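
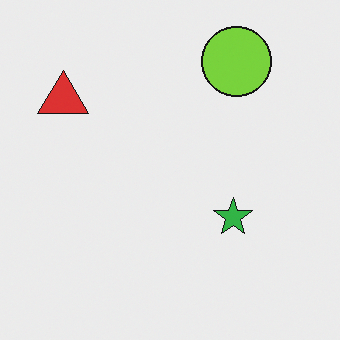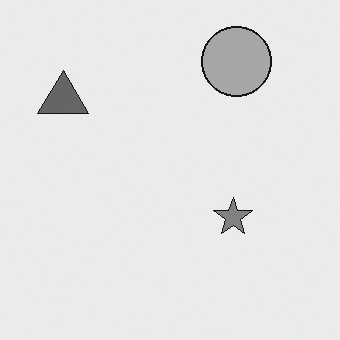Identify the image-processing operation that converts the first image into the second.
Converted to grayscale.

All color is removed — every shape is now a shade of grey.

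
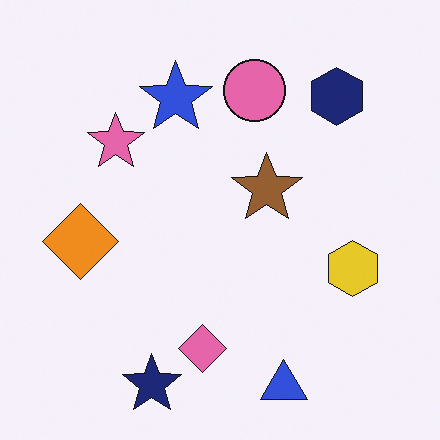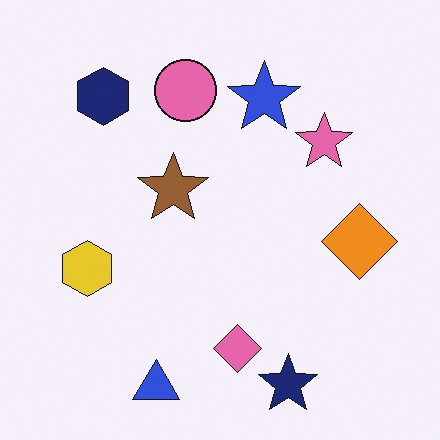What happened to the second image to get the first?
The image was flipped horizontally (left ↔ right).

The orange diamond is in the right of the second image and the left of the first — shapes on opposite sides of the vertical midline have swapped in a mirror flip.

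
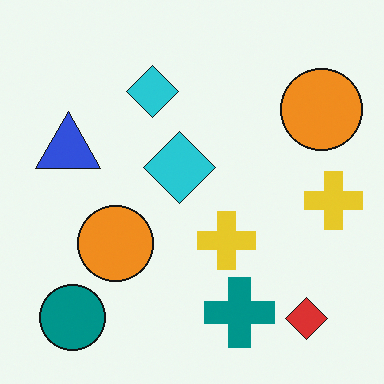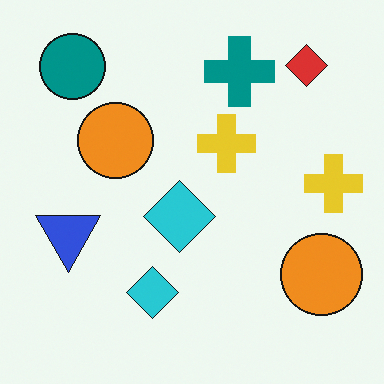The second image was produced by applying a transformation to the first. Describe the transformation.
It was flipped vertically (top ↔ bottom).

The red diamond is in the bottom-right of the first image and the top-right of the second — shapes on opposite sides of the horizontal midline have swapped in a mirror flip.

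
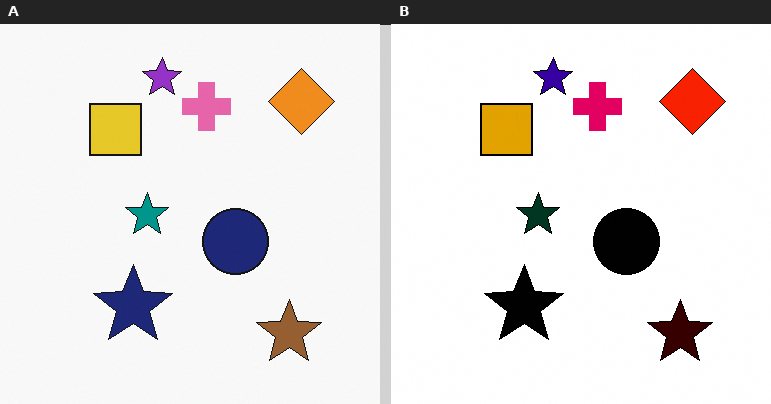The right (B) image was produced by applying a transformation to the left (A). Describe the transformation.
It was boosted in contrast.

Tones are pushed away from mid-grey across the whole image — a global contrast change.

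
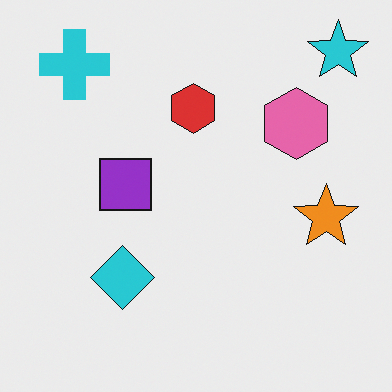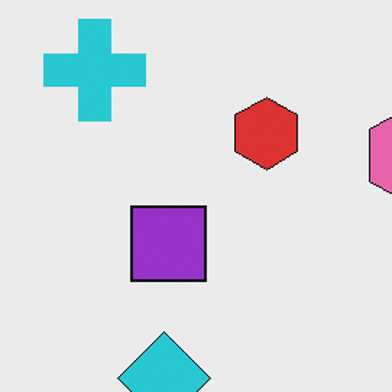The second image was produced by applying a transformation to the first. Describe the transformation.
The image was cropped to a modestly smaller region and rescaled.

The visible shapes are larger and the field of view is narrower; shapes near the original edges may be partly or wholly outside the frame — a crop-and-rescale.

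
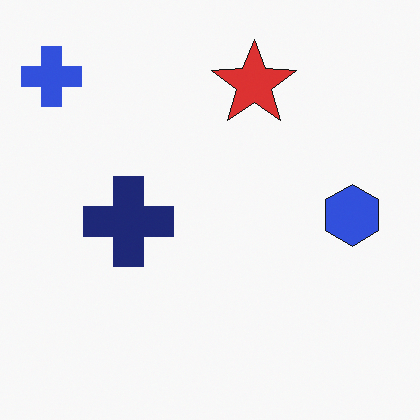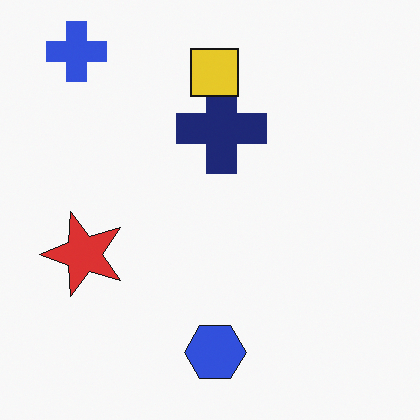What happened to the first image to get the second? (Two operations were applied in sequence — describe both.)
The transformation is: transposed (reflected across the top-left ↔ bottom-right diagonal), then overlaid with an additional yellow square.

Shapes have swapped their row and column positions — what was in the top-right is now in the bottom-left — a diagonal reflection. A yellow square appears in the second image that is absent from the first.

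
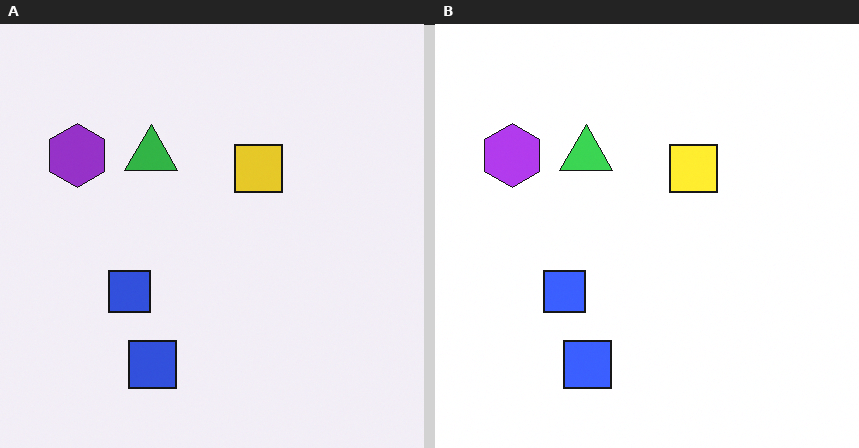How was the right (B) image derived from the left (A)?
Slightly brightened.

Every pixel — background and shapes alike — is uniformly brightened.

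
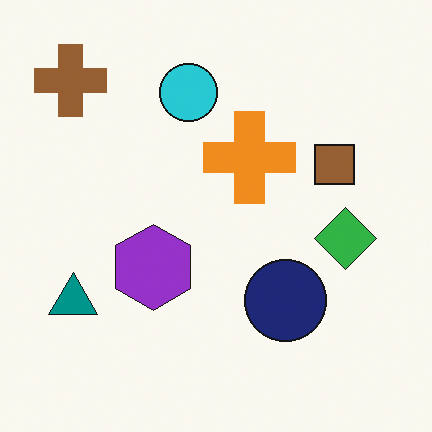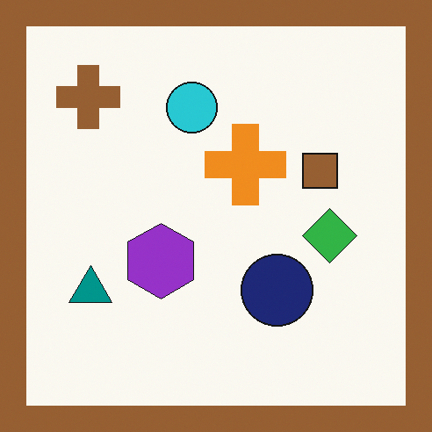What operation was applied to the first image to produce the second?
The image was framed with a brown border.

A solid brown frame runs around the edge of the second image, with the content slightly shrunk inside it.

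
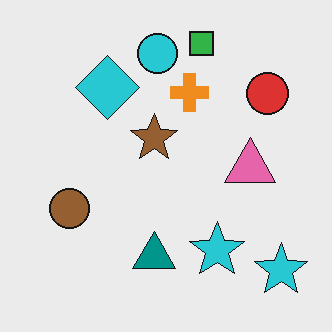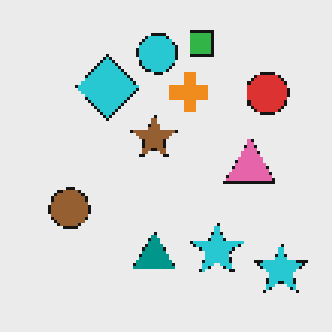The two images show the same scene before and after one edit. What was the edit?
The transformation is: lightly pixelated (a mild mosaic effect).

Shapes are reduced to large square blocks; fine edges and outlines are lost — a downscale-then-upscale (mosaic) effect.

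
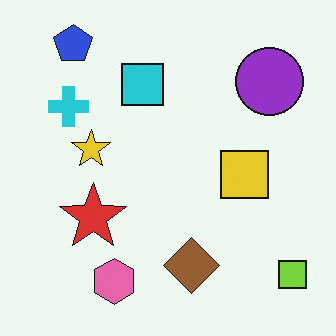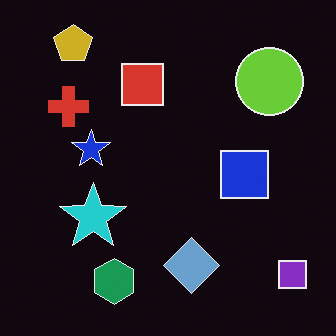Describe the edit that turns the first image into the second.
The second image is the first color-inverted (negative).

The light background has become dark and every shape's color is its complement — a photographic negative.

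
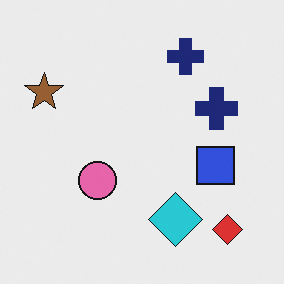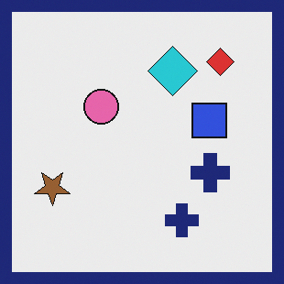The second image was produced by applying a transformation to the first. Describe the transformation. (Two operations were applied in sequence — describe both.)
This is the original image flipped vertically (top ↔ bottom), then framed with a navy border.

The red diamond is in the bottom-right of the first image and the top-right of the second — shapes on opposite sides of the horizontal midline have swapped in a mirror flip. A solid navy frame runs around the edge of the second image, with the content slightly shrunk inside it.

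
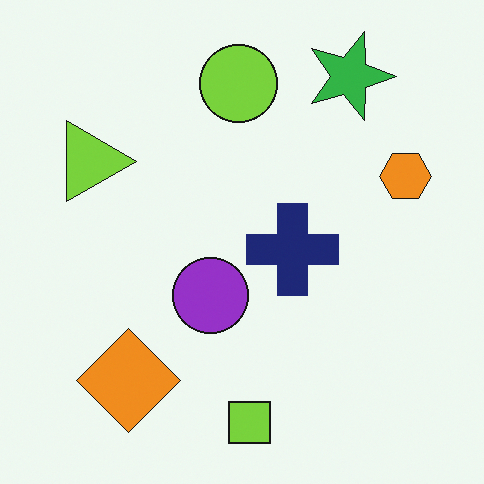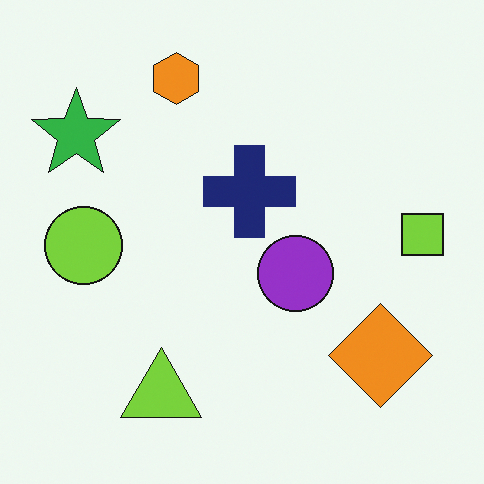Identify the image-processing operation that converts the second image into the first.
This is the original image rotated 90° clockwise.

The green star sits in the top-left of the second image and the top-right of the first — consistent with a whole-image 90° clockwise rotation.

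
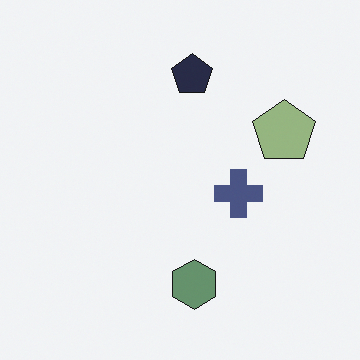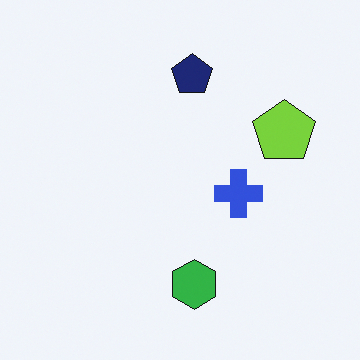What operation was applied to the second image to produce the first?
Heavily desaturated.

All colors are more muted and greyish — a global saturation change.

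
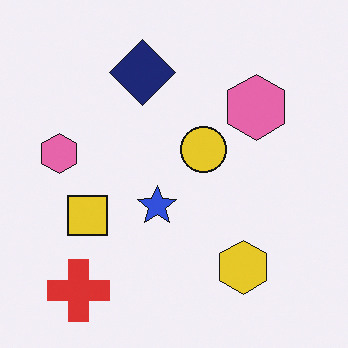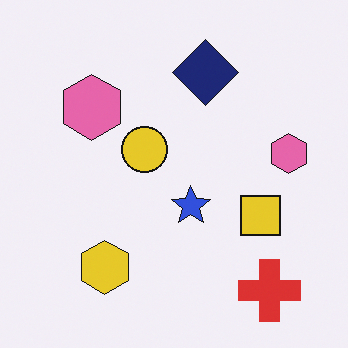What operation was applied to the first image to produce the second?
The second image is the first flipped horizontally (left ↔ right).

The red cross is in the bottom-left of the first image and the bottom-right of the second — shapes on opposite sides of the vertical midline have swapped in a mirror flip.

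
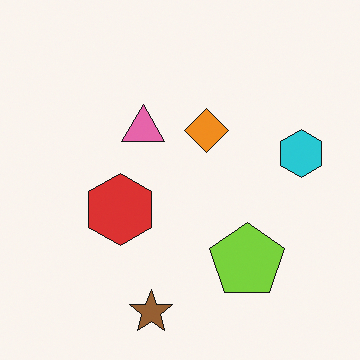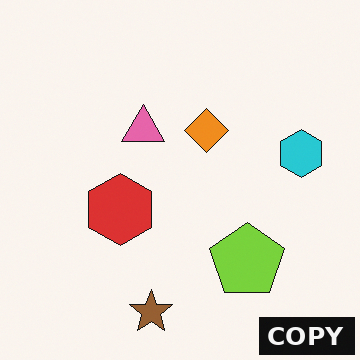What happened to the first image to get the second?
This is the original image watermarked with the text "COPY" in the lower-right corner.

A dark label reading "COPY" appears in the lower-right corner.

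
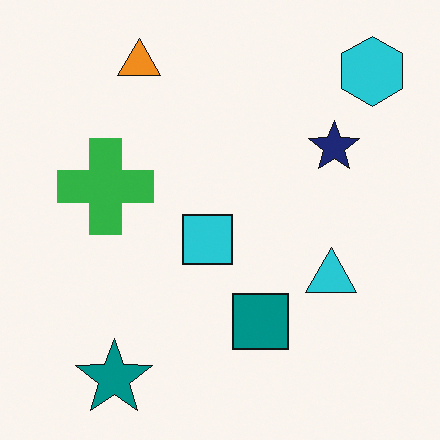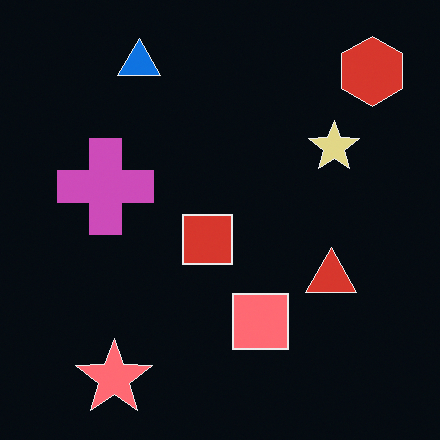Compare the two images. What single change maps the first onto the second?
This is the original image color-inverted (negative).

The light background has become dark and every shape's color is its complement — a photographic negative.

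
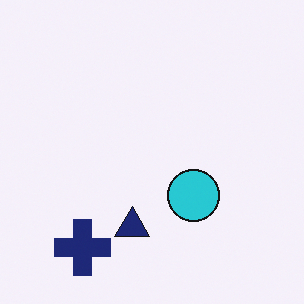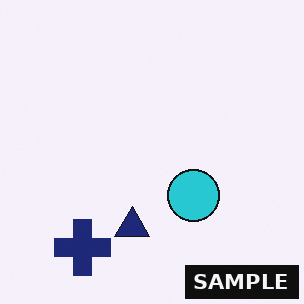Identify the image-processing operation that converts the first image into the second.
The transformation is: watermarked with the text "SAMPLE" in the lower-right corner.

A dark label reading "SAMPLE" appears in the lower-right corner.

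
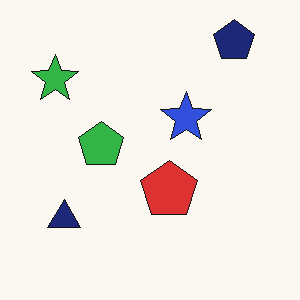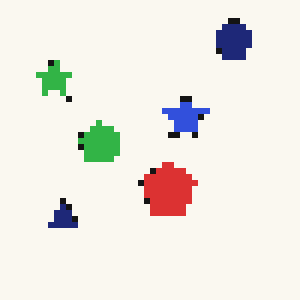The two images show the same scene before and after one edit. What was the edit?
This is the original image pixelated into visible square blocks.

Shapes are reduced to large square blocks; fine edges and outlines are lost — a downscale-then-upscale (mosaic) effect.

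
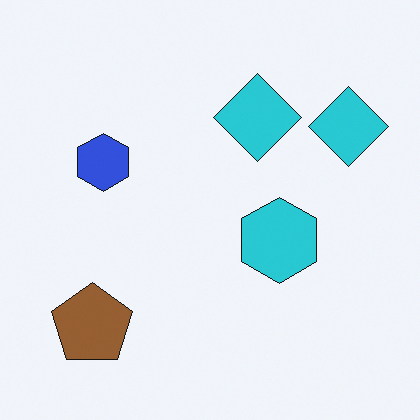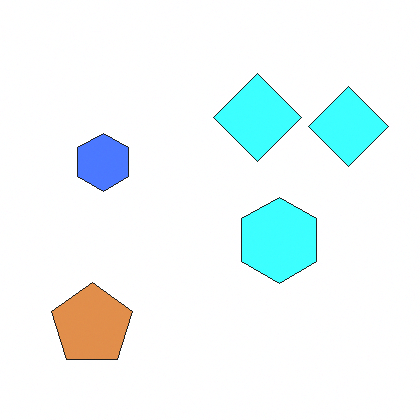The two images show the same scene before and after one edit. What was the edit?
The second image is the first brightened a lot.

Every pixel — background and shapes alike — is uniformly brightened.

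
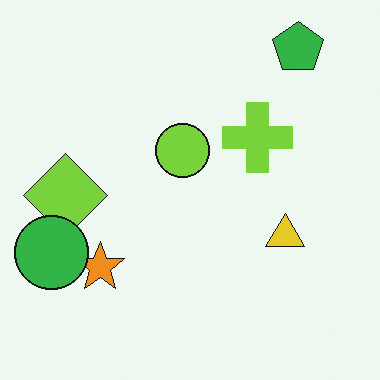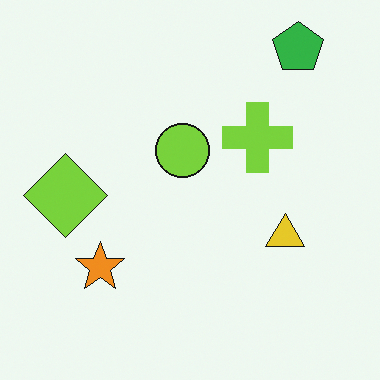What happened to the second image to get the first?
This is the original image overlaid with an additional green circle.

A green circle appears in the first image that is absent from the second.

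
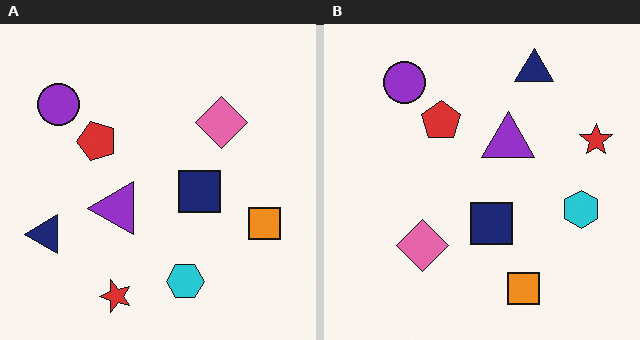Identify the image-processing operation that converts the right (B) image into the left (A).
It was transposed (reflected across the top-left ↔ bottom-right diagonal).

Shapes have swapped their row and column positions — what was in the top-right is now in the bottom-left — a diagonal reflection.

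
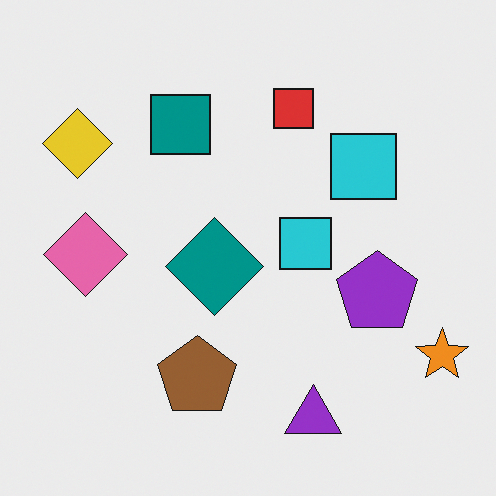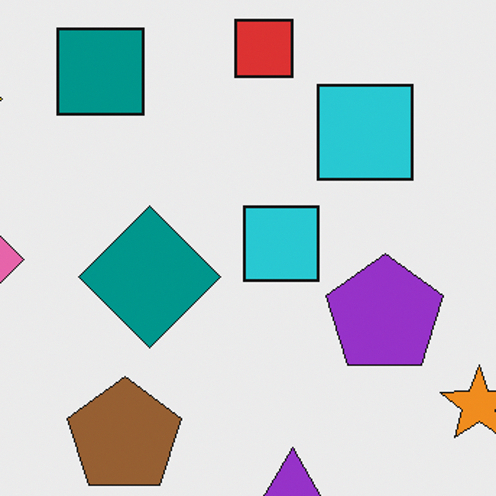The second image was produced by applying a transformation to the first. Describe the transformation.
The second image is the first cropped slightly and scaled back up.

The visible shapes are larger and the field of view is narrower; shapes near the original edges may be partly or wholly outside the frame — a crop-and-rescale.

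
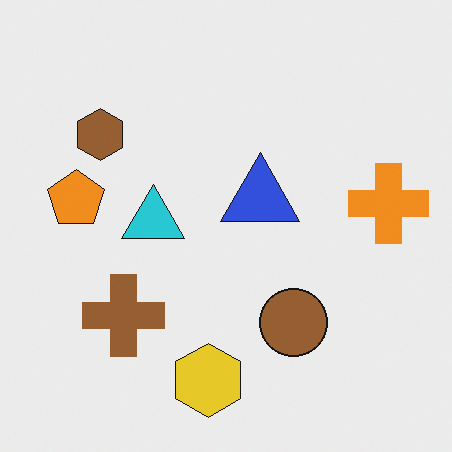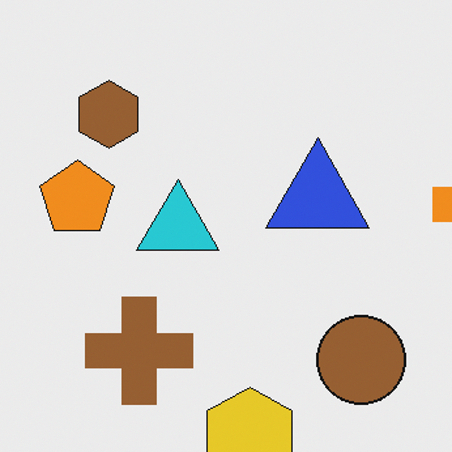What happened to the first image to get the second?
It was cropped slightly and scaled back up.

The visible shapes are larger and the field of view is narrower; shapes near the original edges may be partly or wholly outside the frame — a crop-and-rescale.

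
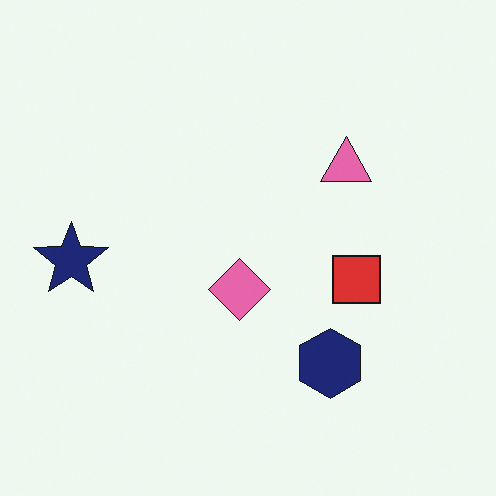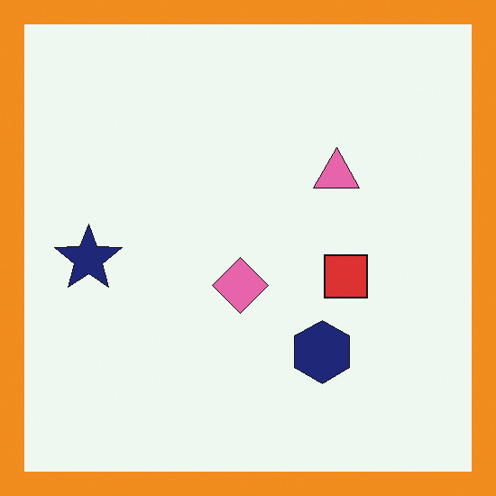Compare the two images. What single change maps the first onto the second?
It was framed with a orange border.

A solid orange frame runs around the edge of the second image, with the content slightly shrunk inside it.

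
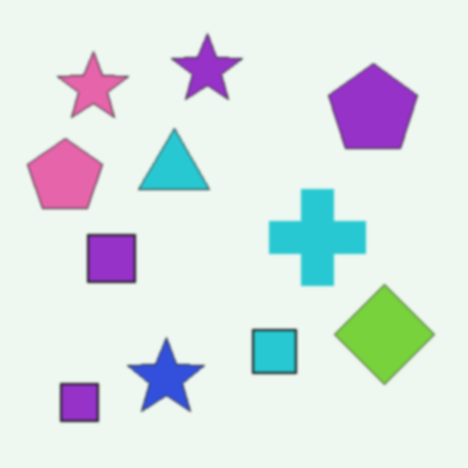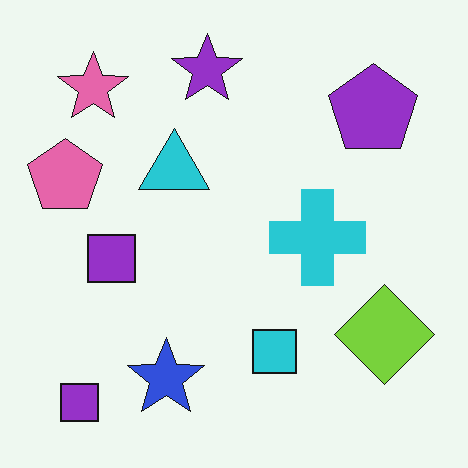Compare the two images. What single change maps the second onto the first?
The transformation is: given a subtle gaussian blur.

Shape edges and outlines are uniformly softened across the whole image.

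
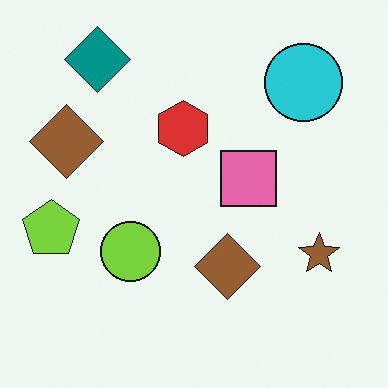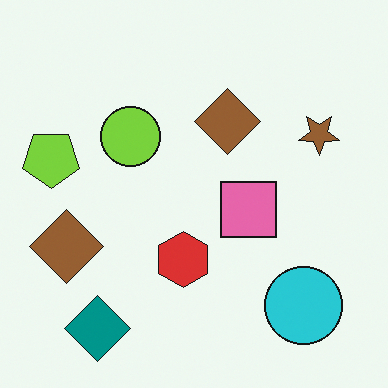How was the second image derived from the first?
The image was flipped vertically (top ↔ bottom).

The teal diamond is in the top-left of the first image and the bottom-left of the second — shapes on opposite sides of the horizontal midline have swapped in a mirror flip.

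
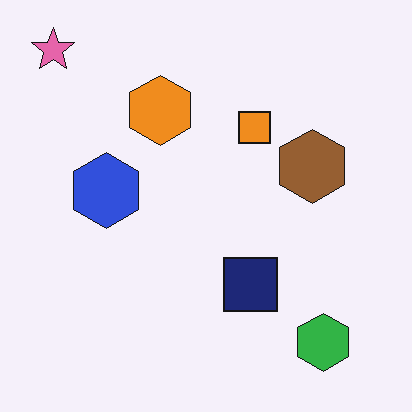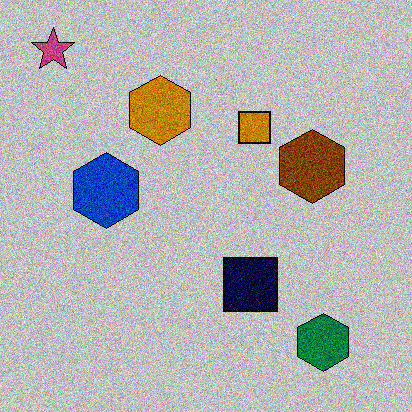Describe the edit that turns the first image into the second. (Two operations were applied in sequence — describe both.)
This is the original image heavily posterized to just a handful of flat colors, then degraded with moderate additive noise.

Each flat color has snapped to a coarser quantized level — most visibly, the near-white background has dropped to a flat grey. Random speckle covers the whole image, including the flat background.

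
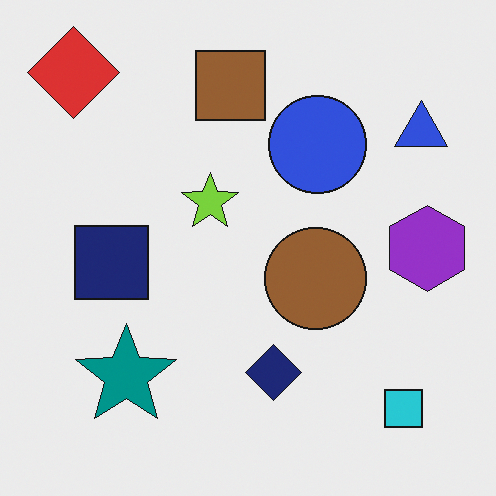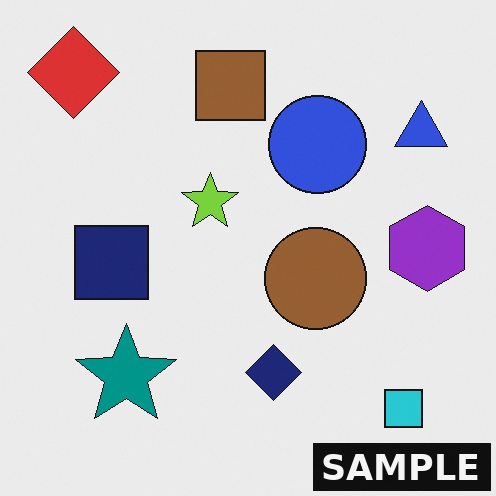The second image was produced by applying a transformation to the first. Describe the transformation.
Watermarked with the text "SAMPLE" in the lower-right corner.

A dark label reading "SAMPLE" appears in the lower-right corner.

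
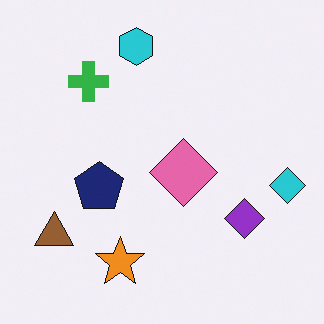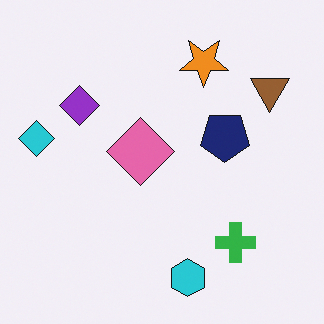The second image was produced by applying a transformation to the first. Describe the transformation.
The second image is the first rotated 180°.

The brown triangle sits in the bottom-left of the first image and the top-right of the second — consistent with a whole-image 180° rotation.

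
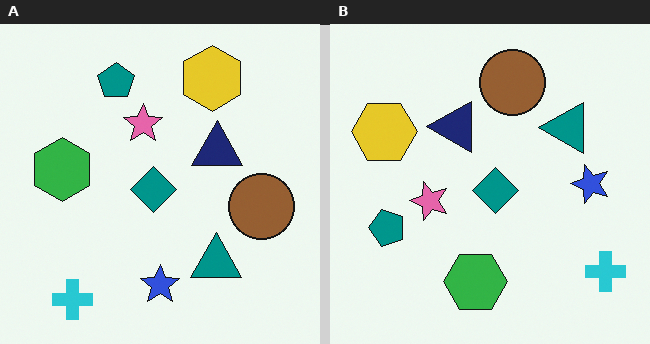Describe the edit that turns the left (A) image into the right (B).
The transformation is: rotated 90° counter-clockwise.

The cyan cross sits in the bottom-left of the left (A) image and the bottom-right of the right (B) — consistent with a whole-image 90° counter-clockwise rotation.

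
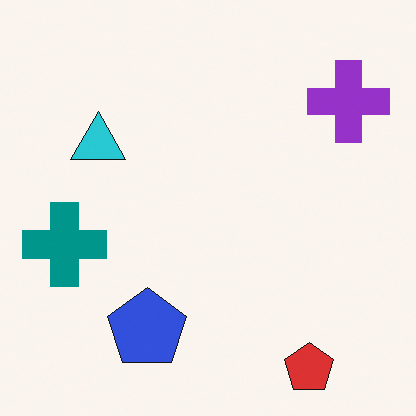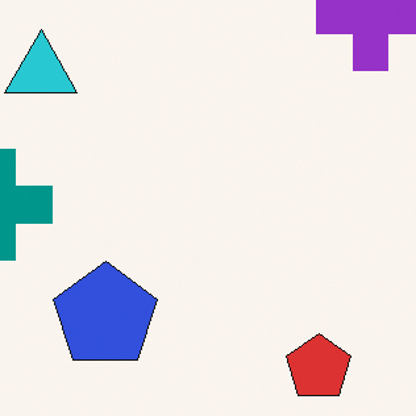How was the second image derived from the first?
The transformation is: cropped to a modestly smaller region and rescaled.

The visible shapes are larger and the field of view is narrower; shapes near the original edges may be partly or wholly outside the frame — a crop-and-rescale.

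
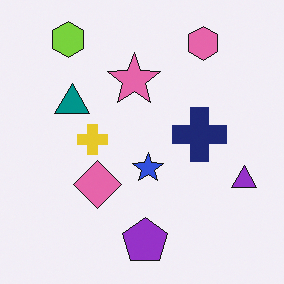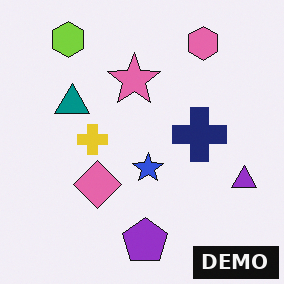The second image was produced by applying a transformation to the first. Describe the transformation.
This is the original image watermarked with the text "DEMO" in the lower-right corner.

A dark label reading "DEMO" appears in the lower-right corner.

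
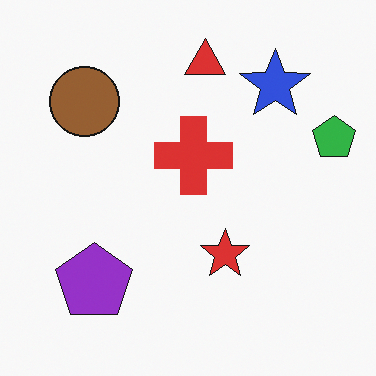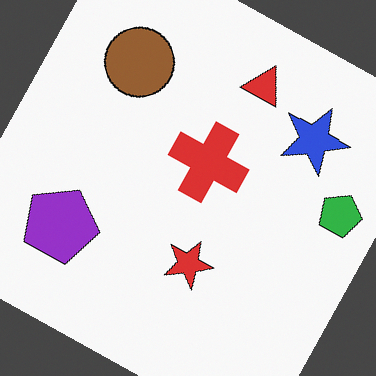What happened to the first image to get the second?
The transformation is: rotated clockwise by a clearly visible amount.

Every shape is tilted by the same angle and the image corners show triangular fill wedges — a whole-image rotation by a non-right angle.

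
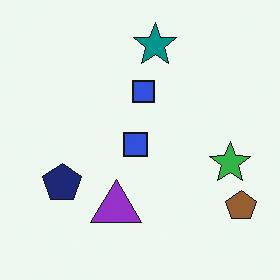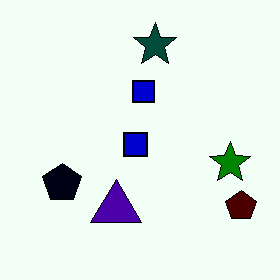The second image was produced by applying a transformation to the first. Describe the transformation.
The image was given much higher contrast.

Tones are pushed away from mid-grey across the whole image — a global contrast change.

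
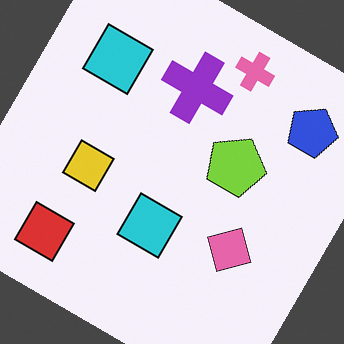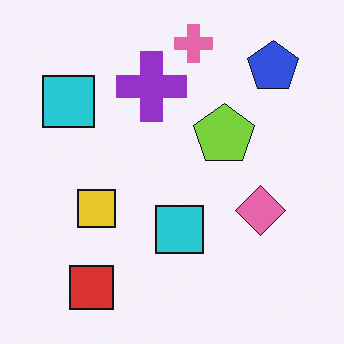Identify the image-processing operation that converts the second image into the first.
The first image is the second rotated clockwise by a large amount — several tens of degrees.

Every shape is tilted by the same angle and the image corners show triangular fill wedges — a whole-image rotation by a non-right angle.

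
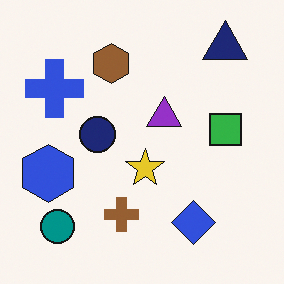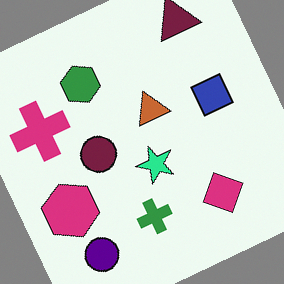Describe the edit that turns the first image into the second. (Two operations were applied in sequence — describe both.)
It was rotated counter-clockwise by a clearly visible amount, then hue-shifted by a moderate amount.

Every shape is tilted by the same angle and the image corners show triangular fill wedges — a whole-image rotation by a non-right angle. Every shape's color has rotated by the same amount around the hue wheel — a uniform hue shift.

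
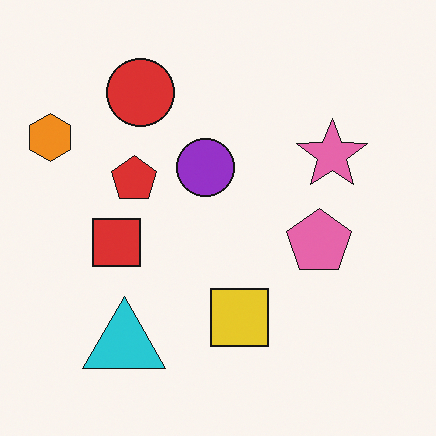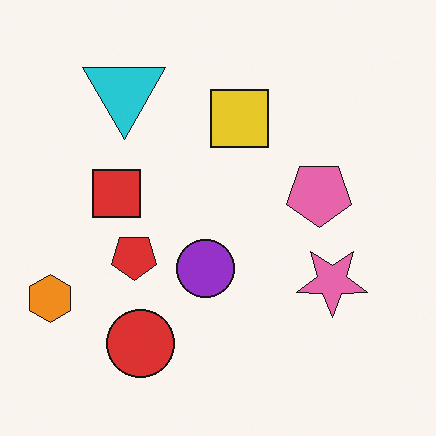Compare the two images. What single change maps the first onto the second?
Flipped vertically (top ↔ bottom).

The cyan triangle is in the bottom-left of the first image and the top-left of the second — shapes on opposite sides of the horizontal midline have swapped in a mirror flip.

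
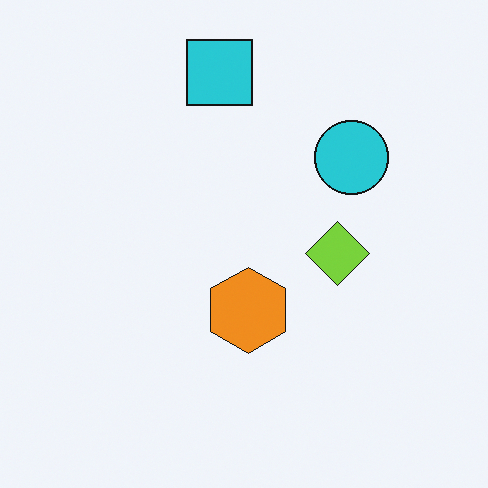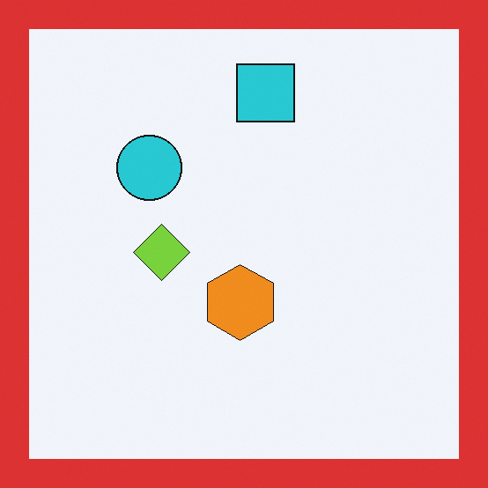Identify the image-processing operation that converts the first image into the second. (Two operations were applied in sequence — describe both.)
The second image is the first flipped horizontally (left ↔ right), then framed with a red border.

The cyan circle is in the top-right of the first image and the top-left of the second — shapes on opposite sides of the vertical midline have swapped in a mirror flip. A solid red frame runs around the edge of the second image, with the content slightly shrunk inside it.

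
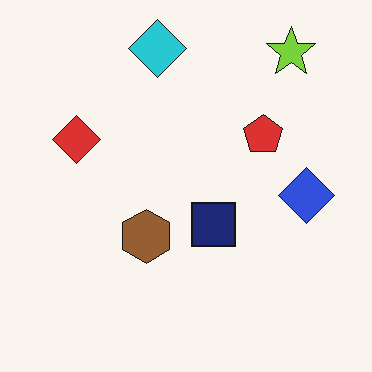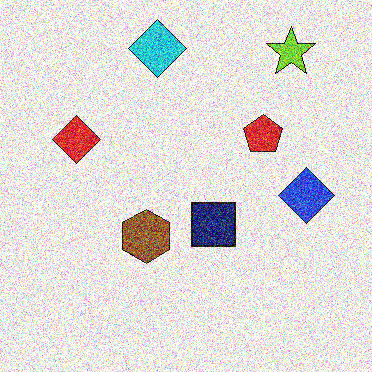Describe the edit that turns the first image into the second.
The transformation is: degraded with strong gaussian noise.

Random speckle covers the whole image, including the flat background.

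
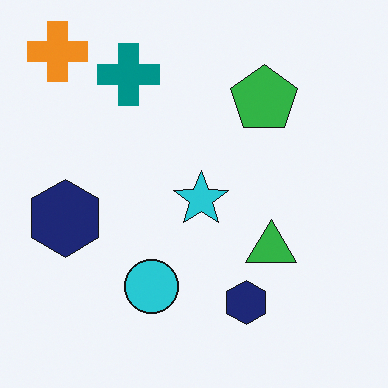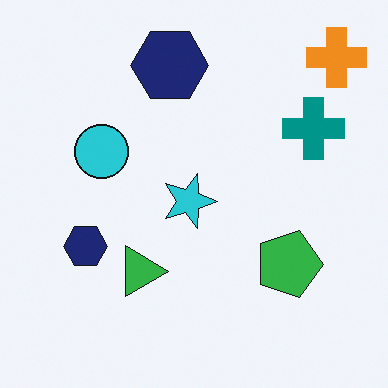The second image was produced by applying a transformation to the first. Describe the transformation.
It was rotated 90° clockwise.

The orange cross sits in the top-left of the first image and the top-right of the second — consistent with a whole-image 90° clockwise rotation.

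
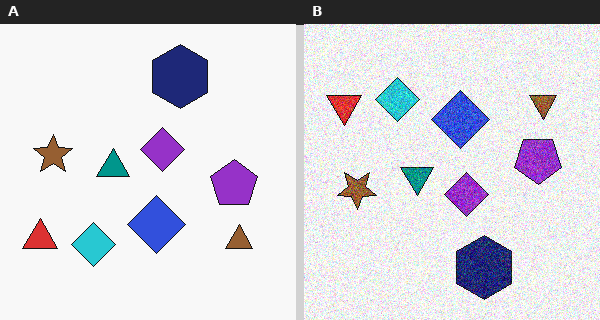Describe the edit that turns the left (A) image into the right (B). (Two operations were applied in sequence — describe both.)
This is the original image flipped vertically (top ↔ bottom), then degraded with heavy additive noise.

The navy hexagon is in the top of the left (A) image and the bottom of the right (B) — shapes on opposite sides of the horizontal midline have swapped in a mirror flip. Random speckle covers the whole image, including the flat background.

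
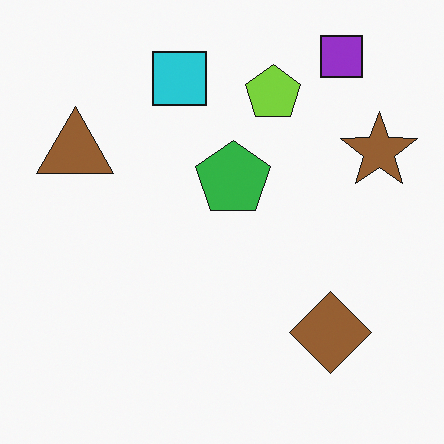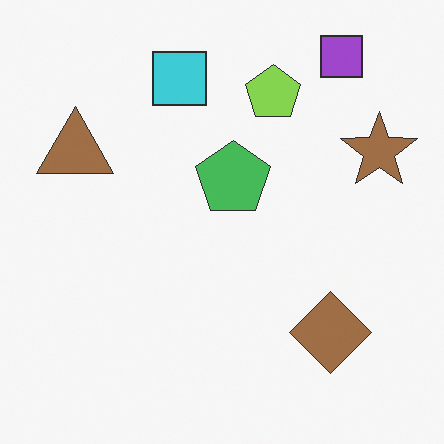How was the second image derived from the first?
Given slightly reduced contrast.

Tones are pushed toward mid-grey across the whole image — a global contrast change.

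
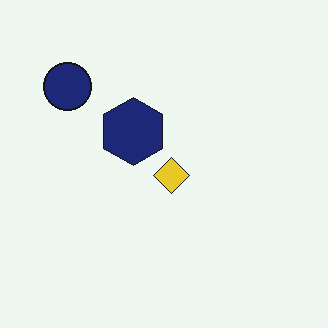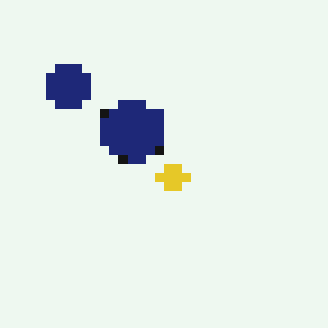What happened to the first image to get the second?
The image was heavily pixelated into large blocks.

Shapes are reduced to large square blocks; fine edges and outlines are lost — a downscale-then-upscale (mosaic) effect.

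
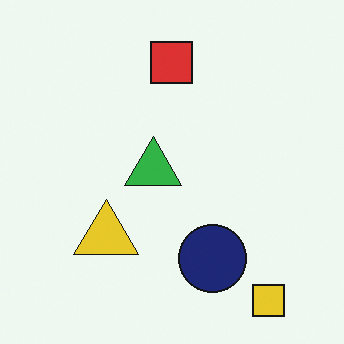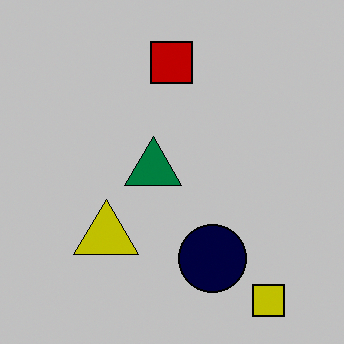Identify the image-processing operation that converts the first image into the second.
The transformation is: aggressively posterized.

Each flat color has snapped to a coarser quantized level — most visibly, the near-white background has dropped to a flat grey.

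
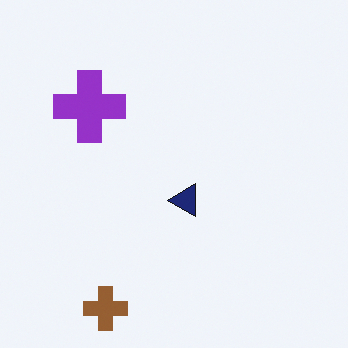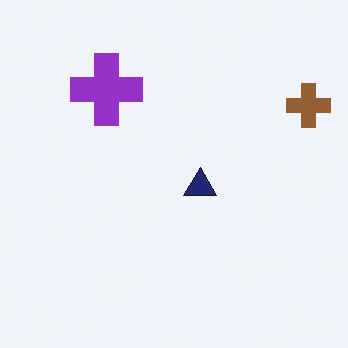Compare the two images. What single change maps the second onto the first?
The image was transposed (reflected across the top-left ↔ bottom-right diagonal).

Shapes have swapped their row and column positions — what was in the top-right is now in the bottom-left — a diagonal reflection.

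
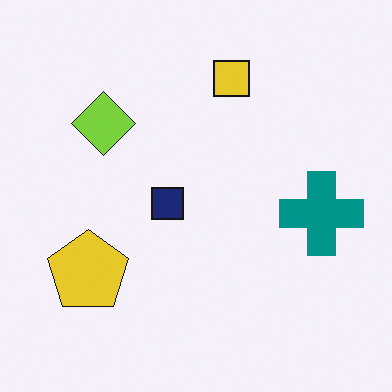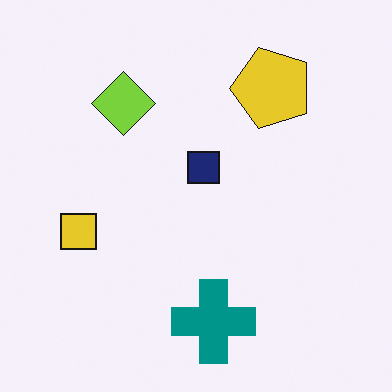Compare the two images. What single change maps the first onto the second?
Transposed (reflected across the top-left ↔ bottom-right diagonal).

Shapes have swapped their row and column positions — what was in the top-right is now in the bottom-left — a diagonal reflection.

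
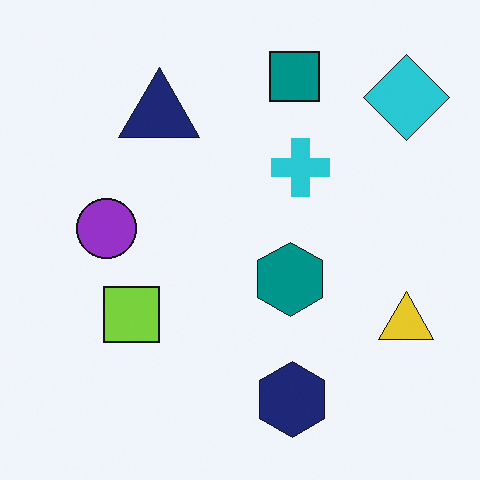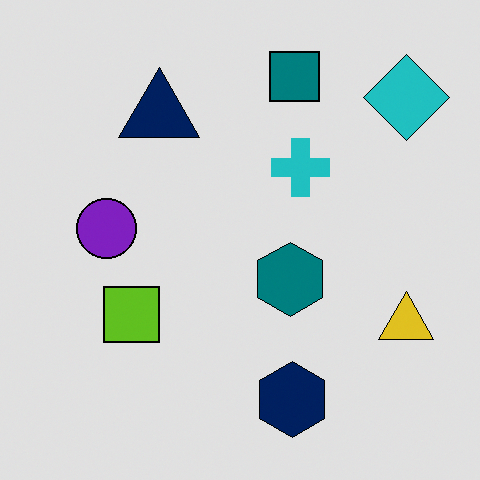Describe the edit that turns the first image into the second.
The transformation is: moderately posterized.

Each flat color has snapped to a coarser quantized level — most visibly, the near-white background has dropped to a flat grey.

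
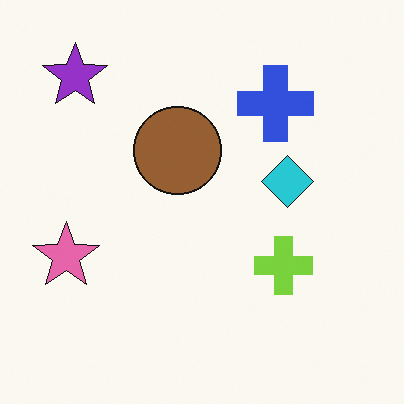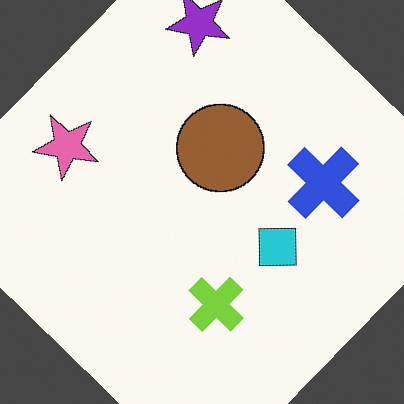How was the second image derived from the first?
The image was rotated clockwise by a large amount — several tens of degrees.

Every shape is tilted by the same angle and the image corners show triangular fill wedges — a whole-image rotation by a non-right angle.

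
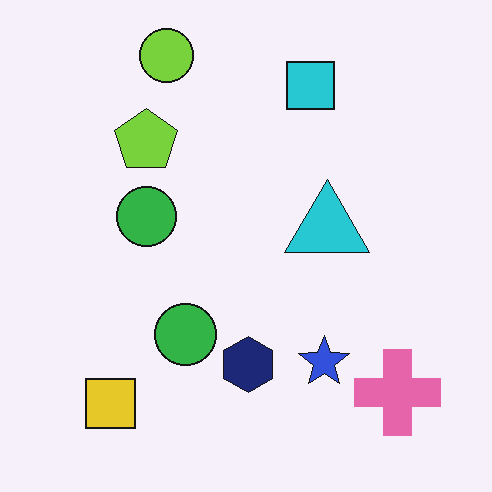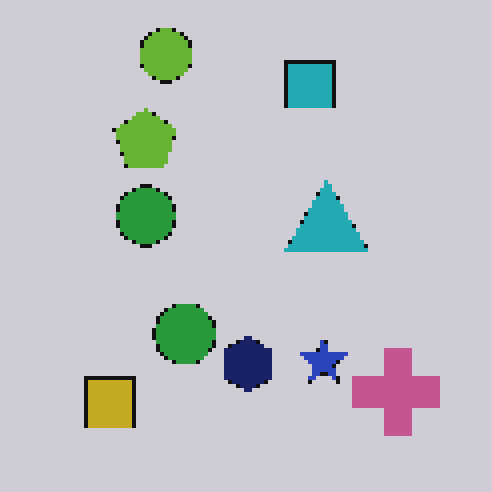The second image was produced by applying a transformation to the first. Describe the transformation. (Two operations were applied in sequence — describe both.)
This is the original image mildly pixelated, then darkened a little.

Shapes are reduced to large square blocks; fine edges and outlines are lost — a downscale-then-upscale (mosaic) effect. Every pixel — background and shapes alike — is uniformly darkened.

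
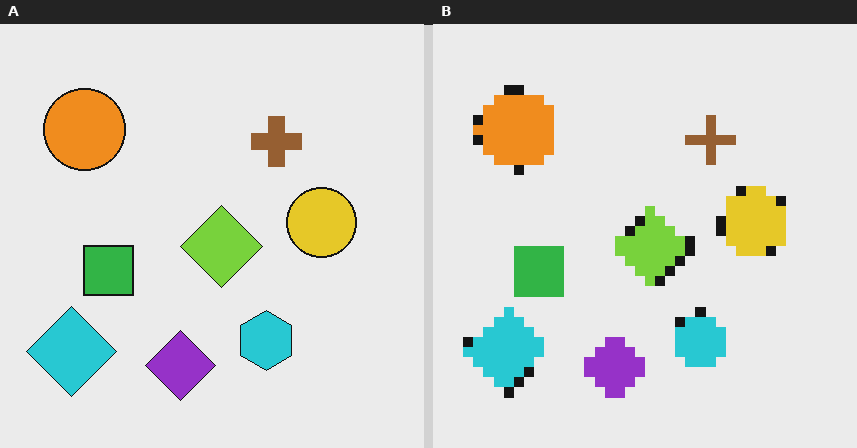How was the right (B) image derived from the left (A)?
The transformation is: heavily pixelated into large blocks.

Shapes are reduced to large square blocks; fine edges and outlines are lost — a downscale-then-upscale (mosaic) effect.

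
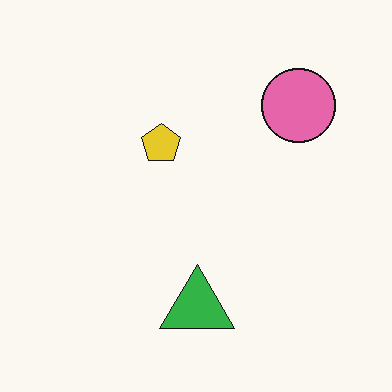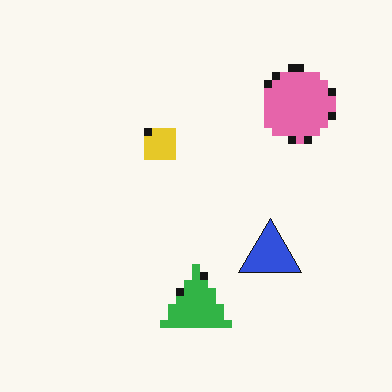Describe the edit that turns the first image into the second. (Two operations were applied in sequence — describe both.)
Pixelated into visible square blocks, then overlaid with an additional blue triangle.

Shapes are reduced to large square blocks; fine edges and outlines are lost — a downscale-then-upscale (mosaic) effect. A blue triangle appears in the second image that is absent from the first.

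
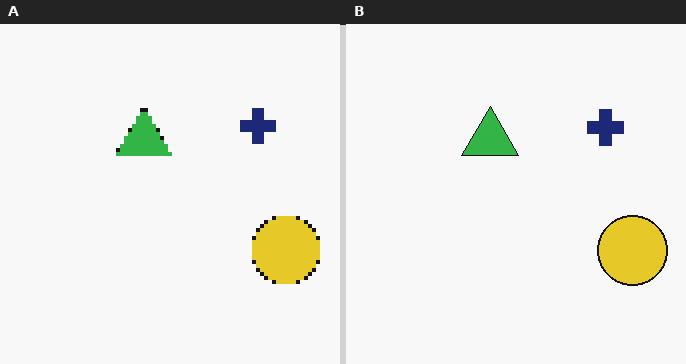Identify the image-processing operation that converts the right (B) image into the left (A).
The left (A) image is the right (B) mildly pixelated.

Shapes are reduced to large square blocks; fine edges and outlines are lost — a downscale-then-upscale (mosaic) effect.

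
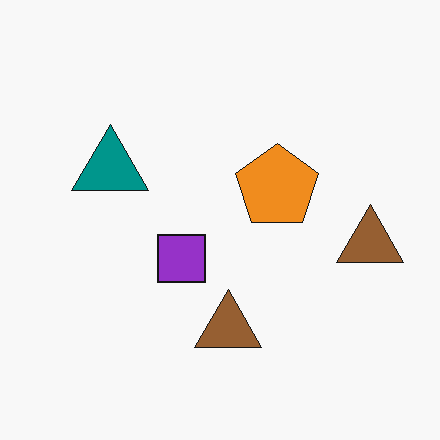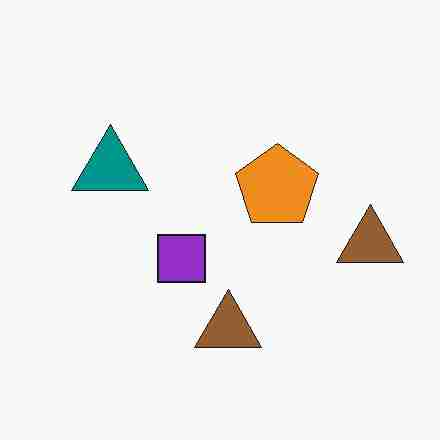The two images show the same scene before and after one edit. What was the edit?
Heavily JPEG-compressed with obvious blocking artifacts.

Blocky 8×8 compression artifacts appear around shape edges and the flat background shows ringing — characteristic JPEG degradation.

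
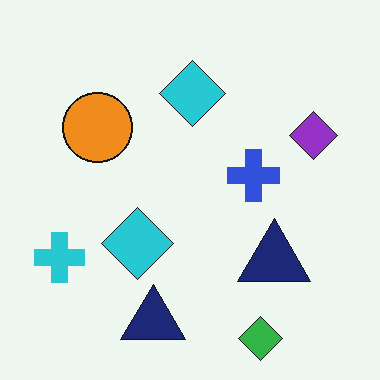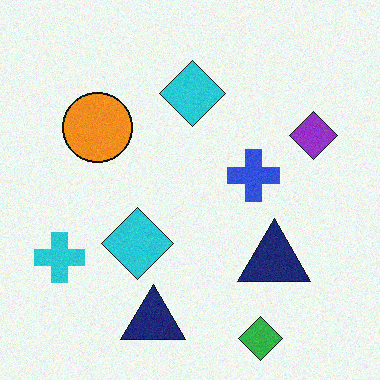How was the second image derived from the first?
This is the original image degraded with a light layer of grain.

Random speckle covers the whole image, including the flat background.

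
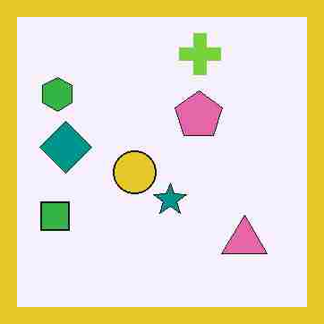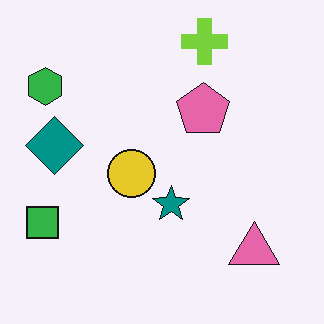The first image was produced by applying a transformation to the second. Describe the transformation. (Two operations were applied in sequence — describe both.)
Degraded with heavy JPEG compression, then framed with a yellow border.

Blocky 8×8 compression artifacts appear around shape edges and the flat background shows ringing — characteristic JPEG degradation. A solid yellow frame runs around the edge of the first image, with the content slightly shrunk inside it.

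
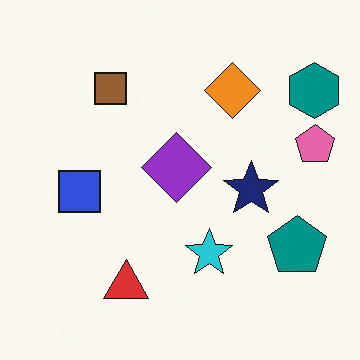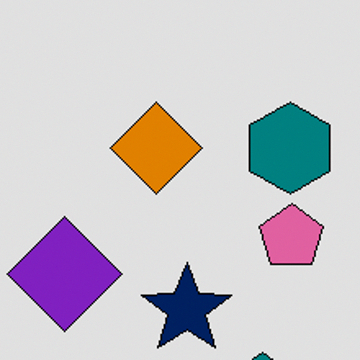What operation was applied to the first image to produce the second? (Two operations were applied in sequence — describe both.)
This is the original image posterized to a reduced palette, then cropped to a noticeably smaller region and rescaled.

Each flat color has snapped to a coarser quantized level — most visibly, the near-white background has dropped to a flat grey. The visible shapes are larger and the field of view is narrower; shapes near the original edges may be partly or wholly outside the frame — a crop-and-rescale.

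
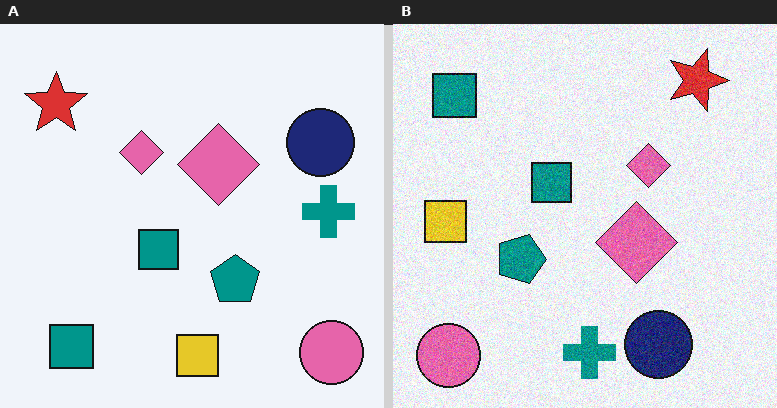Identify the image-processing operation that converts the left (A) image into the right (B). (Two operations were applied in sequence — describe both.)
Degraded with visible gaussian noise, then rotated 90° clockwise.

Random speckle covers the whole image, including the flat background. The pink circle sits in the bottom-right of the left (A) image and the bottom-left of the right (B) — consistent with a whole-image 90° clockwise rotation.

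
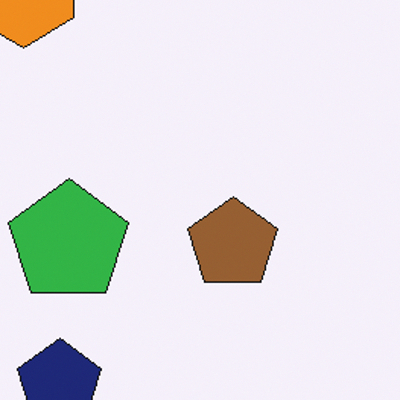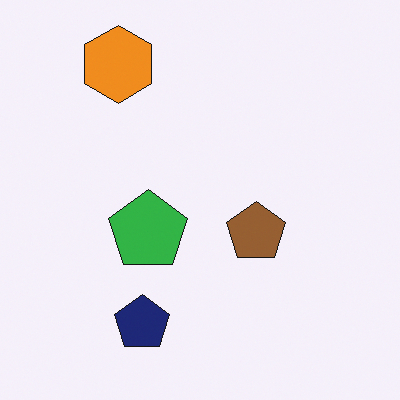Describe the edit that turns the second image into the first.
The image was cropped to a modestly smaller region and rescaled.

The visible shapes are larger and the field of view is narrower; shapes near the original edges may be partly or wholly outside the frame — a crop-and-rescale.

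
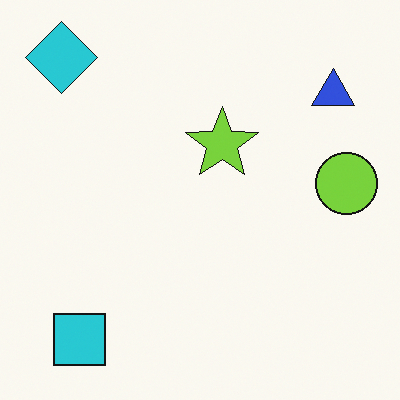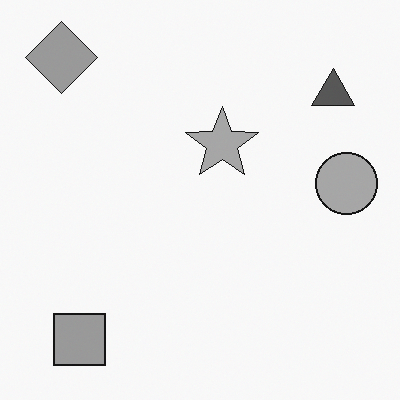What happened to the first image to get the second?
The image was converted to grayscale.

All color is removed — every shape is now a shade of grey.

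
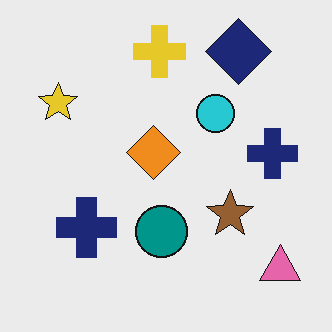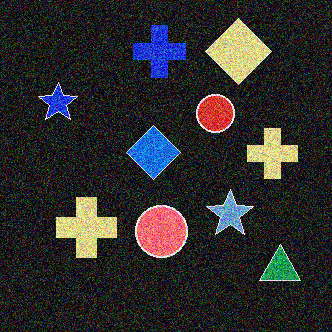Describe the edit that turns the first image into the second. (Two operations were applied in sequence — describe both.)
The second image is the first color-inverted (negative), then degraded with a thick layer of grain.

The light background has become dark and every shape's color is its complement — a photographic negative. Random speckle covers the whole image, including the flat background.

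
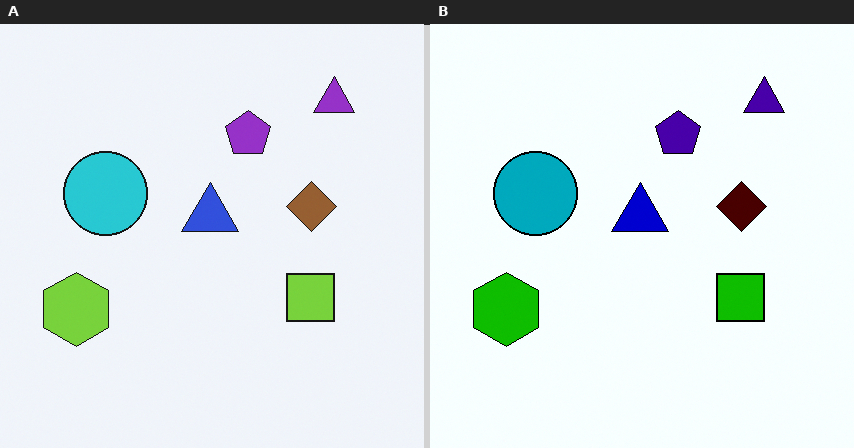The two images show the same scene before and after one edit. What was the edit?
The image was boosted in contrast.

Tones are pushed away from mid-grey across the whole image — a global contrast change.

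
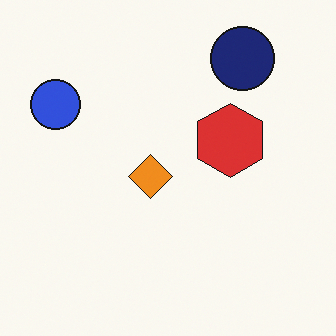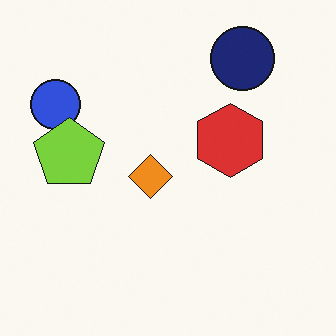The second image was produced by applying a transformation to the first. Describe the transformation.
It was overlaid with an additional lime pentagon.

A lime pentagon appears in the second image that is absent from the first.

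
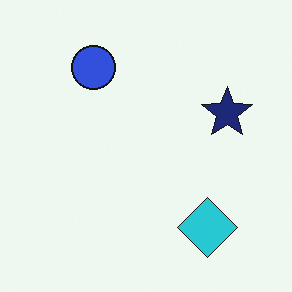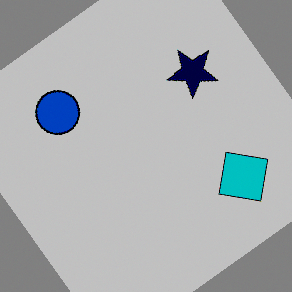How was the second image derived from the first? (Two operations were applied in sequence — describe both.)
Rotated counter-clockwise by a large amount — several tens of degrees, then heavily posterized to just a handful of flat colors.

Every shape is tilted by the same angle and the image corners show triangular fill wedges — a whole-image rotation by a non-right angle. Each flat color has snapped to a coarser quantized level — most visibly, the near-white background has dropped to a flat grey.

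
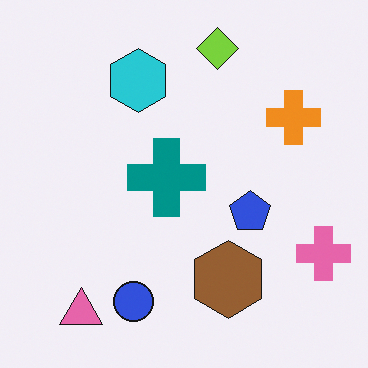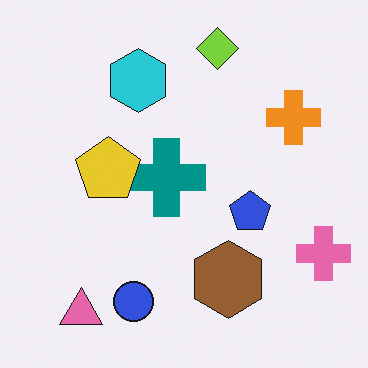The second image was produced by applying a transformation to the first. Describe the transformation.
It was overlaid with an additional yellow pentagon.

A yellow pentagon appears in the second image that is absent from the first.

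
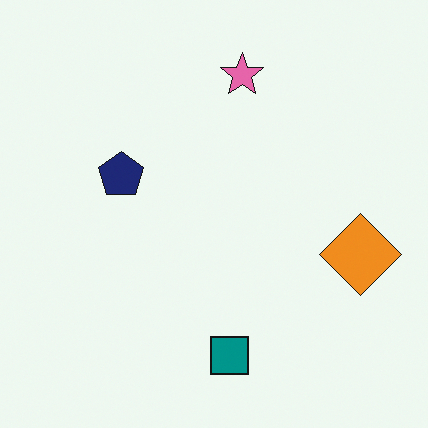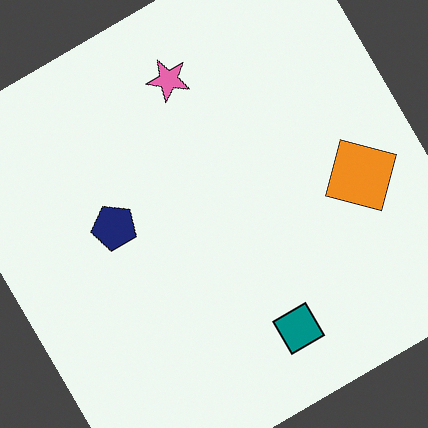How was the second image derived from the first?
The image was rotated counter-clockwise by a large amount — several tens of degrees.

Every shape is tilted by the same angle and the image corners show triangular fill wedges — a whole-image rotation by a non-right angle.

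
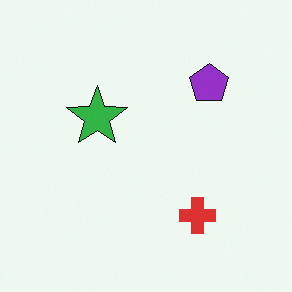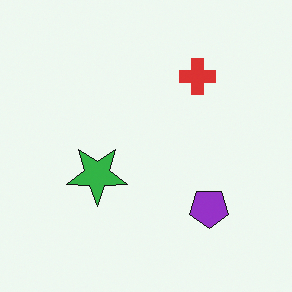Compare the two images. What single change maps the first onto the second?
The second image is the first flipped vertically (top ↔ bottom).

The red cross is in the bottom-right of the first image and the top-right of the second — shapes on opposite sides of the horizontal midline have swapped in a mirror flip.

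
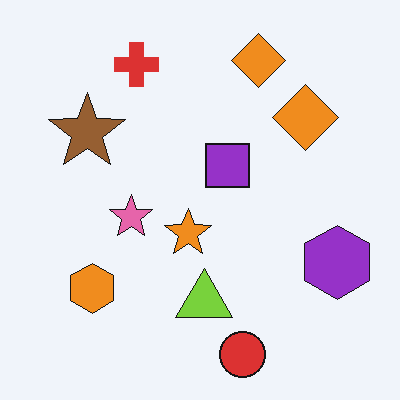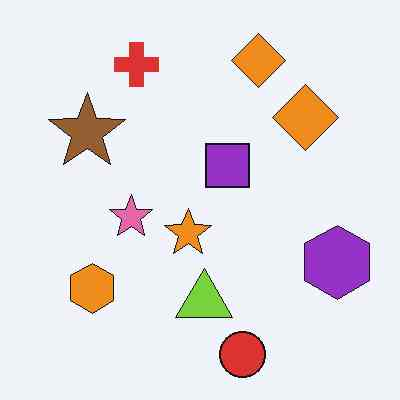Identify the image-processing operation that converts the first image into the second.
The image was JPEG-compressed with visible artifacts.

Blocky 8×8 compression artifacts appear around shape edges and the flat background shows ringing — characteristic JPEG degradation.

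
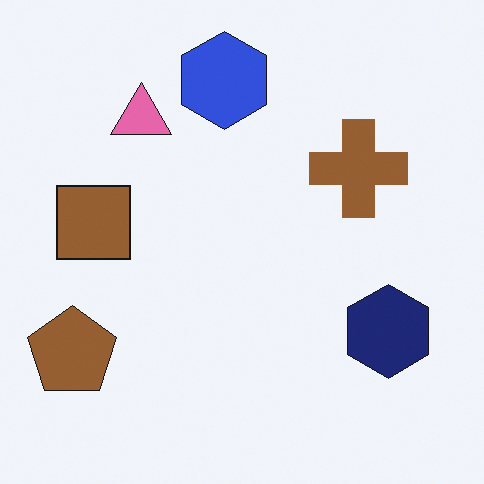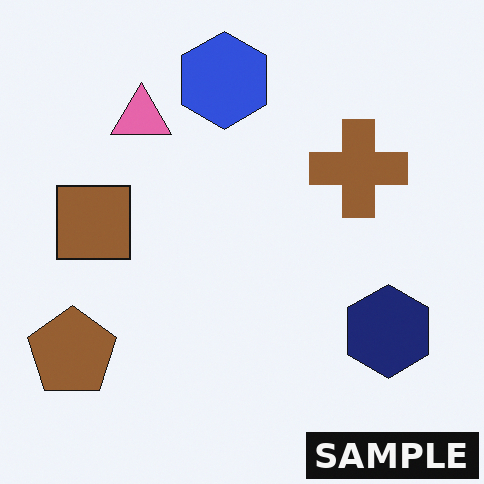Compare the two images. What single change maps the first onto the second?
Watermarked with the text "SAMPLE" in the lower-right corner.

A dark label reading "SAMPLE" appears in the lower-right corner.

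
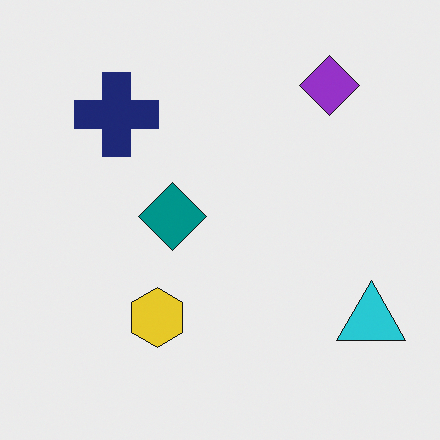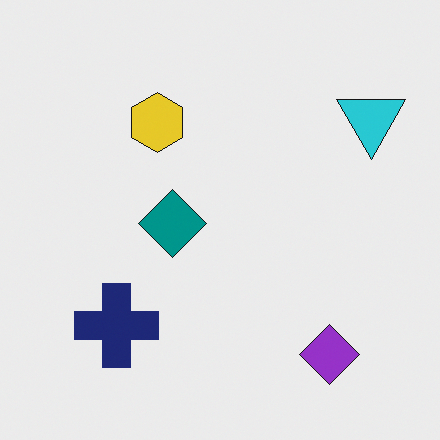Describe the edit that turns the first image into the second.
This is the original image flipped vertically (top ↔ bottom).

The purple diamond is in the top-right of the first image and the bottom-right of the second — shapes on opposite sides of the horizontal midline have swapped in a mirror flip.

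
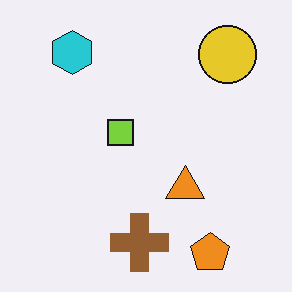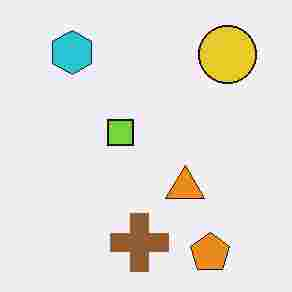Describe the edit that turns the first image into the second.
This is the original image heavily JPEG-compressed with obvious blocking artifacts.

Blocky 8×8 compression artifacts appear around shape edges and the flat background shows ringing — characteristic JPEG degradation.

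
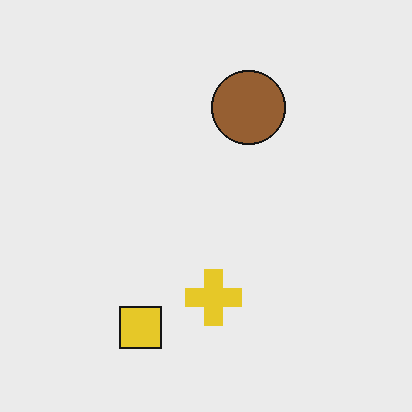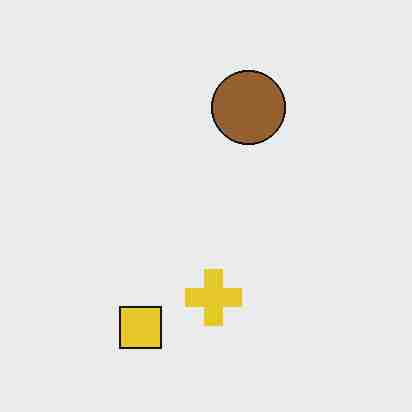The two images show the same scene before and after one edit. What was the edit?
The image was heavily JPEG-compressed with obvious blocking artifacts.

Blocky 8×8 compression artifacts appear around shape edges and the flat background shows ringing — characteristic JPEG degradation.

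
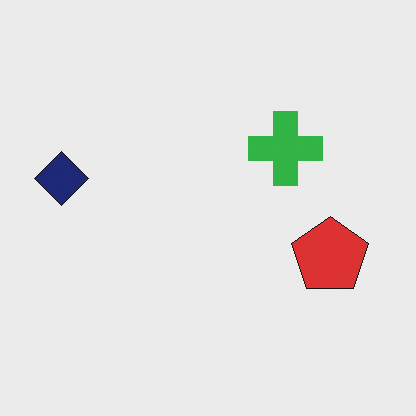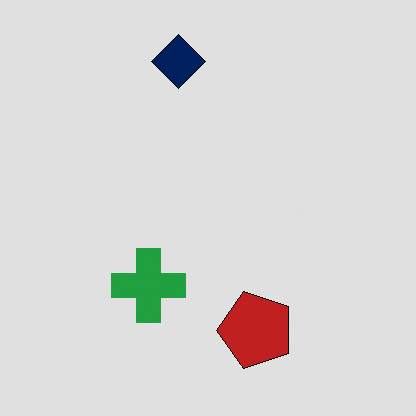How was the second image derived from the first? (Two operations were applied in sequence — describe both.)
The image was transposed (reflected across the top-left ↔ bottom-right diagonal), then moderately posterized.

Shapes have swapped their row and column positions — what was in the top-right is now in the bottom-left — a diagonal reflection. Each flat color has snapped to a coarser quantized level — most visibly, the near-white background has dropped to a flat grey.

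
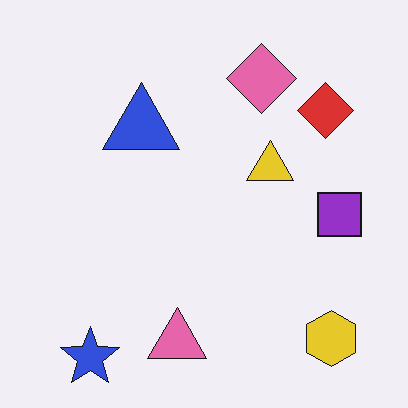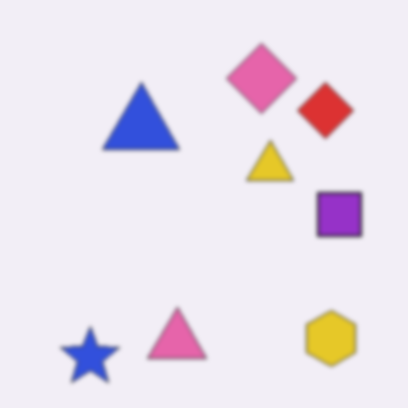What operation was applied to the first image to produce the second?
The second image is the first slightly softened.

Shape edges and outlines are uniformly softened across the whole image.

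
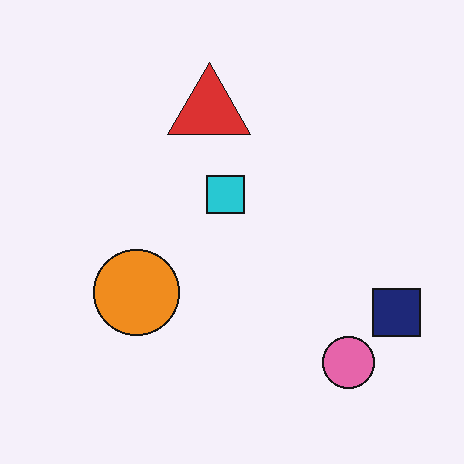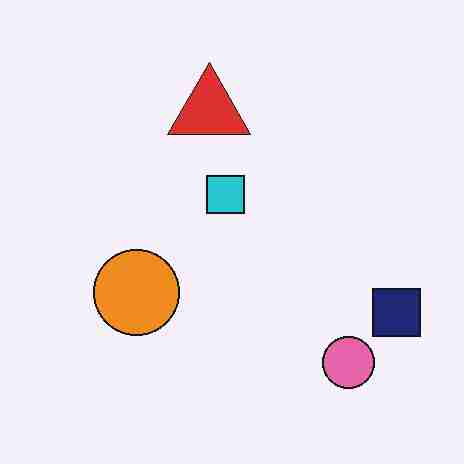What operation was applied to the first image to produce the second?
Degraded with heavy JPEG compression.

Blocky 8×8 compression artifacts appear around shape edges and the flat background shows ringing — characteristic JPEG degradation.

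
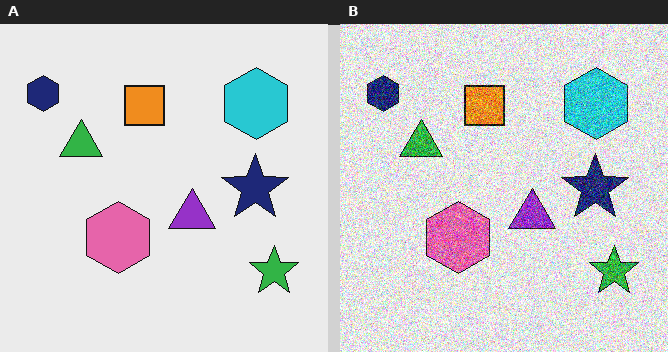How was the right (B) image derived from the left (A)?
It was degraded with strong gaussian noise.

Random speckle covers the whole image, including the flat background.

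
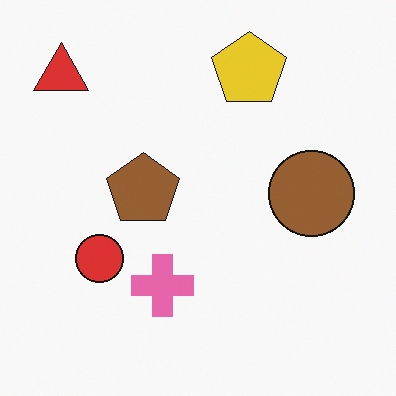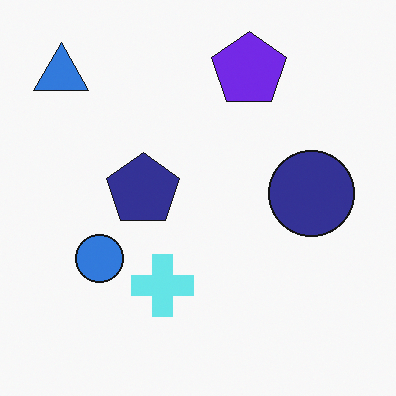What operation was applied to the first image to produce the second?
It was hue-shifted through roughly half the color wheel.

Every shape's color has rotated by the same amount around the hue wheel — a uniform hue shift.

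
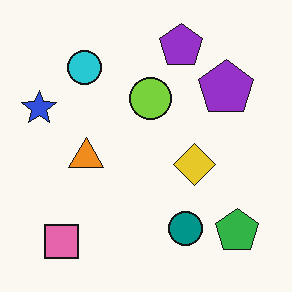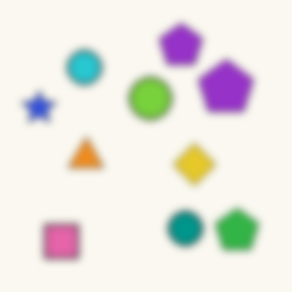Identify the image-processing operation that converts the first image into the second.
The second image is the first moderately blurred.

Shape edges and outlines are uniformly softened across the whole image.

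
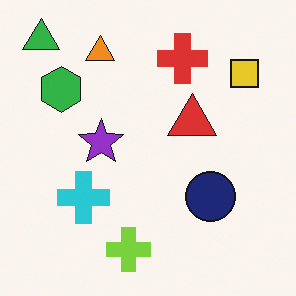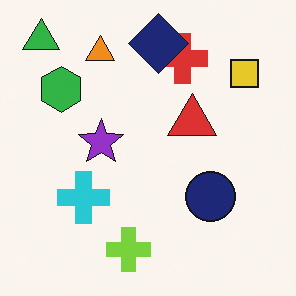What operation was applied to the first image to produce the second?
The second image is the first overlaid with an additional navy diamond.

A navy diamond appears in the second image that is absent from the first.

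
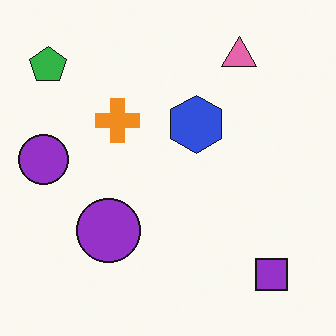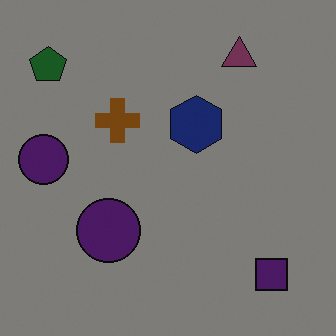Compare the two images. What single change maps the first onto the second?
Substantially darkened.

Every pixel — background and shapes alike — is uniformly darkened.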